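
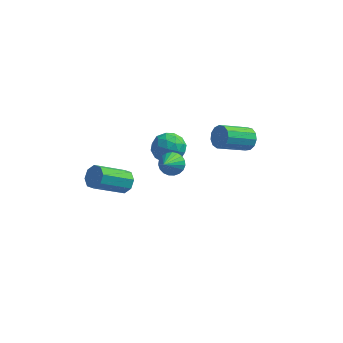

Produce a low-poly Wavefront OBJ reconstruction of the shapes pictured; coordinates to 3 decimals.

v -2.45 3.843 -2.343
v -1.564 3.788 -1.74
v -1.896 2.492 -3.28
v -1.01 2.437 -2.677
v -1.963 2.18 -2.256
v -2.305 3.015 -1.677
v -1.155 3.265 -3.343
v -1.497 4.1 -2.764
v -0.764 3.431 -2.358
v -1.263 2.76 -1.686
v -2.197 3.52 -3.334
v -2.696 2.849 -2.662
v -2.056 3.935 -1.959
v -1.404 2.345 -3.061
v -1.964 2.195 -2.813
v -1.444 2.162 -2.459
v -2.491 3.48 -1.922
v -1.971 3.448 -1.568
v -2.205 2.503 -1.871
v -1.489 2.832 -3.452
v -0.969 2.8 -3.098
v -2.016 4.118 -2.561
v -1.496 4.085 -2.207
v -1.255 3.777 -3.149
v -1.065 3.692 -1.968
v -0.739 2.897 -2.519
v -0.824 3.384 -2.911
v -1.025 3.875 -2.57
v -1.358 3.298 -1.573
v -1.033 2.503 -2.124
v -1.593 2.353 -1.876
v -1.794 2.844 -1.536
v -0.888 3.088 -1.937
v -2.427 3.777 -2.896
v -2.102 2.982 -3.447
v -1.666 3.436 -3.484
v -1.867 3.927 -3.144
v -2.721 3.383 -2.501
v -2.395 2.588 -3.052
v -2.435 2.405 -2.45
v -2.636 2.896 -2.109
v -2.572 3.192 -3.083
v 2.999 1.586 0.73
v 3.436 1.579 1.339
v 2.078 0.487 2.3
v 1.641 0.494 1.69
v 3.187 1.919 1.375
v 1.829 0.827 2.335
v 2.879 2.153 1.205
v 1.521 1.061 2.166
v 2.609 2.208 0.885
v 1.251 1.115 1.846
v 2.463 2.064 0.515
v 1.105 0.972 1.476
v 2.487 1.769 0.214
v 1.129 0.677 1.174
v 2.673 1.416 0.076
v 1.315 0.324 1.036
v 2.963 1.117 0.146
v 1.605 0.025 1.106
v 3.265 0.967 0.401
v 1.907 -0.126 1.362
v 3.482 1.013 0.761
v 2.124 -0.079 1.721
v 3.546 1.241 1.11
v 2.187 0.149 2.071
v -2.717 -3.247 0.452
v -2.419 -2.943 1.044
v -3.784 -4.048 2.301
v -4.083 -4.353 1.708
v -2.846 -2.644 0.843
v -4.211 -3.75 2.099
v -3.198 -2.699 0.412
v -4.563 -3.805 1.669
v -3.268 -3.075 0.005
v -4.634 -4.18 1.261
v -3.016 -3.552 -0.141
v -4.381 -4.657 1.116
v -2.589 -3.85 0.061
v -3.954 -4.956 1.317
v -2.237 -3.795 0.491
v -3.602 -4.901 1.748
v -2.166 -3.42 0.899
v -3.532 -4.525 2.155
v -0.552 -1.475 0.738
v 0.118 -1.292 0.993
v -0.668 -3.005 2.142
v -0.066 -1.118 1.167
v -0.335 -1.006 1.267
v -0.641 -0.975 1.276
v -0.932 -1.03 1.191
v -1.157 -1.163 1.028
v -1.277 -1.349 0.815
v -1.272 -1.557 0.589
v -1.142 -1.751 0.388
v -0.911 -1.898 0.248
v -0.617 -1.971 0.192
v -0.312 -1.958 0.231
v -0.049 -1.862 0.358
v 0.128 -1.699 0.55
v 0.187 -1.497 0.775
f 1 38 17
f 38 12 41
f 17 41 6
f 38 41 17
f 1 17 13
f 17 6 18
f 13 18 2
f 17 18 13
f 1 13 22
f 13 2 23
f 22 23 8
f 13 23 22
f 1 22 34
f 22 8 37
f 34 37 11
f 22 37 34
f 1 34 38
f 34 11 42
f 38 42 12
f 34 42 38
f 2 18 29
f 18 6 32
f 29 32 10
f 18 32 29
f 6 41 19
f 41 12 40
f 19 40 5
f 41 40 19
f 12 42 39
f 42 11 35
f 39 35 3
f 42 35 39
f 11 37 36
f 37 8 24
f 36 24 7
f 37 24 36
f 8 23 28
f 23 2 25
f 28 25 9
f 23 25 28
f 4 30 16
f 30 10 31
f 16 31 5
f 30 31 16
f 4 16 14
f 16 5 15
f 14 15 3
f 16 15 14
f 4 14 21
f 14 3 20
f 21 20 7
f 14 20 21
f 4 21 26
f 21 7 27
f 26 27 9
f 21 27 26
f 4 26 30
f 26 9 33
f 30 33 10
f 26 33 30
f 5 31 19
f 31 10 32
f 19 32 6
f 31 32 19
f 3 15 39
f 15 5 40
f 39 40 12
f 15 40 39
f 7 20 36
f 20 3 35
f 36 35 11
f 20 35 36
f 9 27 28
f 27 7 24
f 28 24 8
f 27 24 28
f 10 33 29
f 33 9 25
f 29 25 2
f 33 25 29
f 44 43 47
f 44 47 45
f 45 47 48
f 45 48 46
f 47 43 49
f 47 49 48
f 48 49 50
f 48 50 46
f 49 43 51
f 49 51 50
f 50 51 52
f 50 52 46
f 51 43 53
f 51 53 52
f 52 53 54
f 52 54 46
f 53 43 55
f 53 55 54
f 54 55 56
f 54 56 46
f 55 43 57
f 55 57 56
f 56 57 58
f 56 58 46
f 57 43 59
f 57 59 58
f 58 59 60
f 58 60 46
f 59 43 61
f 59 61 60
f 60 61 62
f 60 62 46
f 61 43 63
f 61 63 62
f 62 63 64
f 62 64 46
f 63 43 65
f 63 65 64
f 64 65 66
f 64 66 46
f 65 43 44
f 65 44 66
f 66 44 45
f 66 45 46
f 68 67 71
f 68 71 69
f 69 71 72
f 69 72 70
f 71 67 73
f 71 73 72
f 72 73 74
f 72 74 70
f 73 67 75
f 73 75 74
f 74 75 76
f 74 76 70
f 75 67 77
f 75 77 76
f 76 77 78
f 76 78 70
f 77 67 79
f 77 79 78
f 78 79 80
f 78 80 70
f 79 67 81
f 79 81 80
f 80 81 82
f 80 82 70
f 81 67 83
f 81 83 82
f 82 83 84
f 82 84 70
f 83 67 68
f 83 68 84
f 84 68 69
f 84 69 70
f 86 85 88
f 86 88 87
f 88 85 89
f 88 89 87
f 89 85 90
f 89 90 87
f 90 85 91
f 90 91 87
f 91 85 92
f 91 92 87
f 92 85 93
f 92 93 87
f 93 85 94
f 93 94 87
f 94 85 95
f 94 95 87
f 95 85 96
f 95 96 87
f 96 85 97
f 96 97 87
f 97 85 98
f 97 98 87
f 98 85 99
f 98 99 87
f 99 85 100
f 99 100 87
f 100 85 101
f 100 101 87
f 101 85 86
f 101 86 87



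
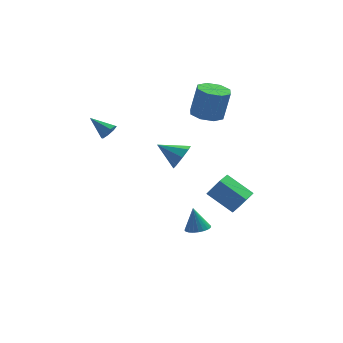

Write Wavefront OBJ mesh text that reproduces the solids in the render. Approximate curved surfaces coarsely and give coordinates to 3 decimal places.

v 2.836 2.086 2.321
v 3.789 2.287 2.093
v 4.216 2.415 3.991
v 3.264 2.214 4.219
v 3.361 2.919 2.147
v 3.788 3.047 4.045
v 2.626 3.063 2.302
v 3.053 3.191 4.201
v 2.014 2.635 2.469
v 2.441 2.763 4.367
v 1.884 1.885 2.549
v 2.311 2.013 4.447
v 2.312 1.253 2.495
v 2.739 1.381 4.393
v 3.047 1.109 2.339
v 3.474 1.237 4.238
v 3.659 1.537 2.173
v 4.086 1.665 4.071
v 4.579 -0.543 -3.196
v 3.289 0.499 -2.19
v 3.893 -0.268 -4.361
v 2.602 0.774 -3.355
v 5.198 0.366 -3.345
v 3.907 1.408 -2.339
v 4.511 0.641 -4.51
v 3.221 1.683 -3.504
v 1.556 2.637 -1.394
v 2.108 2.96 -0.733
v 0.244 3.303 -0.626
v 2.028 3.415 -1.264
v 1.672 3.415 -1.871
v 1.247 2.958 -2.199
v 1.004 2.313 -2.056
v 1.084 1.858 -1.524
v 1.44 1.859 -0.917
v 1.864 2.315 -0.589
v 1.227 -3.922 -2.812
v 1.851 -4.235 -2.635
v 1.033 -3.538 -1.448
v 1.936 -3.974 -2.696
v 1.913 -3.705 -2.775
v 1.785 -3.47 -2.86
v 1.573 -3.303 -2.937
v 1.308 -3.23 -2.995
v 1.03 -3.263 -3.025
v 0.783 -3.396 -3.023
v 0.603 -3.609 -2.989
v 0.518 -3.87 -2.927
v 0.541 -4.138 -2.849
v 0.669 -4.374 -2.764
v 0.881 -4.541 -2.687
v 1.146 -4.613 -2.629
v 1.423 -4.581 -2.599
v 1.671 -4.448 -2.601
v -3.016 -0.765 3.235
v -2.563 -0.468 3.468
v -3.924 0.065 3.945
v -2.704 -0.289 3.078
v -3.029 -0.389 2.78
v -3.346 -0.709 2.749
v -3.47 -1.062 3.002
v -3.329 -1.24 3.392
v -3.004 -1.141 3.689
v -2.687 -0.821 3.721
f 2 1 5
f 2 5 3
f 3 5 6
f 3 6 4
f 5 1 7
f 5 7 6
f 6 7 8
f 6 8 4
f 7 1 9
f 7 9 8
f 8 9 10
f 8 10 4
f 9 1 11
f 9 11 10
f 10 11 12
f 10 12 4
f 11 1 13
f 11 13 12
f 12 13 14
f 12 14 4
f 13 1 15
f 13 15 14
f 14 15 16
f 14 16 4
f 15 1 17
f 15 17 16
f 16 17 18
f 16 18 4
f 17 1 2
f 17 2 18
f 18 2 3
f 18 3 4
f 20 22 19
f 23 20 19
f 19 22 21
f 21 23 19
f 20 26 22
f 24 20 23
f 24 26 20
f 22 26 21
f 25 23 21
f 21 26 25
f 25 24 23
f 26 24 25
f 28 27 30
f 28 30 29
f 30 27 31
f 30 31 29
f 31 27 32
f 31 32 29
f 32 27 33
f 32 33 29
f 33 27 34
f 33 34 29
f 34 27 35
f 34 35 29
f 35 27 36
f 35 36 29
f 36 27 28
f 36 28 29
f 38 37 40
f 38 40 39
f 40 37 41
f 40 41 39
f 41 37 42
f 41 42 39
f 42 37 43
f 42 43 39
f 43 37 44
f 43 44 39
f 44 37 45
f 44 45 39
f 45 37 46
f 45 46 39
f 46 37 47
f 46 47 39
f 47 37 48
f 47 48 39
f 48 37 49
f 48 49 39
f 49 37 50
f 49 50 39
f 50 37 51
f 50 51 39
f 51 37 52
f 51 52 39
f 52 37 53
f 52 53 39
f 53 37 54
f 53 54 39
f 54 37 38
f 54 38 39
f 56 55 58
f 56 58 57
f 58 55 59
f 58 59 57
f 59 55 60
f 59 60 57
f 60 55 61
f 60 61 57
f 61 55 62
f 61 62 57
f 62 55 63
f 62 63 57
f 63 55 64
f 63 64 57
f 64 55 56
f 64 56 57



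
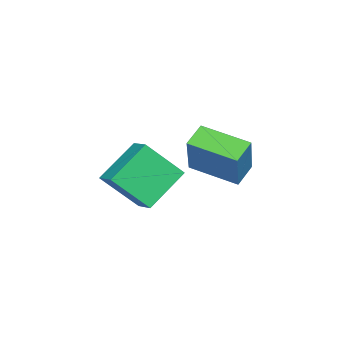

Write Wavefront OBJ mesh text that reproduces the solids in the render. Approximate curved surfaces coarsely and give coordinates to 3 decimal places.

v -1.465 1.471 -2.218
v -2.287 1.787 -1.682
v -1.068 3.31 -2.692
v -1.889 3.625 -2.157
v -0.291 1.655 -0.523
v -1.112 1.97 0.012
v 0.107 3.493 -0.998
v -0.715 3.809 -0.462
v -3.245 -0.797 -5.238
v -2.751 -2.14 -3.714
v -4.597 0.165 -3.951
v -4.103 -1.177 -2.427
v -2.517 -0.183 -4.933
v -2.023 -1.525 -3.409
v -3.869 0.78 -3.646
v -3.375 -0.563 -2.122
f 2 4 1
f 5 2 1
f 1 4 3
f 3 5 1
f 2 8 4
f 6 2 5
f 6 8 2
f 4 8 3
f 7 5 3
f 3 8 7
f 7 6 5
f 8 6 7
f 10 12 9
f 13 10 9
f 9 12 11
f 11 13 9
f 10 16 12
f 14 10 13
f 14 16 10
f 12 16 11
f 15 13 11
f 11 16 15
f 15 14 13
f 16 14 15



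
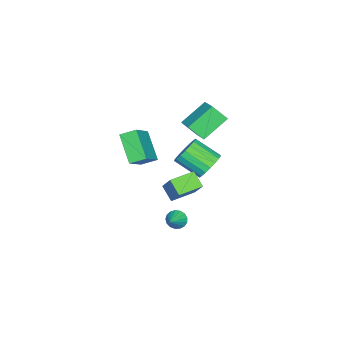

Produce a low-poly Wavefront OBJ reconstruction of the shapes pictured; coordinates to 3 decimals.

v -1.042 -0.512 -1.409
v -0.214 0.446 0.074
v -0.594 0.319 -2.196
v 0.234 1.278 -0.714
v 0.326 -1.418 -1.586
v 1.154 -0.459 -0.104
v 0.774 -0.586 -2.374
v 1.602 0.372 -0.891
v -2.494 -1.564 2.422
v -3.99 -0.693 3.646
v -2.748 -0.626 1.443
v -4.244 0.245 2.666
v -1.256 -0.465 3.154
v -2.752 0.406 4.377
v -1.51 0.473 2.174
v -3.006 1.344 3.398
v 1.916 -2.669 3.678
v 3.447 -2.612 4.835
v 1.523 -1.758 4.153
v 3.054 -1.701 5.311
v 2.966 -1.459 2.229
v 4.497 -1.402 3.387
v 2.573 -0.548 2.705
v 4.104 -0.491 3.862
v -3.473 -0.041 -1.864
v -2.402 -0.086 -2.059
v -2.275 -1.784 -0.972
v -3.347 -1.739 -0.776
v -2.426 0.174 -1.65
v -2.3 -1.524 -0.563
v -2.658 0.391 -1.283
v -2.531 -1.307 -0.196
v -3.051 0.523 -1.032
v -2.925 -1.175 0.055
v -3.528 0.543 -0.945
v -3.402 -1.155 0.142
v -3.994 0.447 -1.04
v -3.868 -1.25 0.047
v -4.357 0.255 -1.298
v -4.23 -1.443 -0.211
v -4.545 0.004 -1.668
v -4.418 -1.694 -0.581
v -4.52 -0.256 -2.077
v -4.394 -1.954 -0.99
v -4.289 -0.473 -2.444
v -4.162 -2.171 -1.357
v -3.895 -0.605 -2.695
v -3.769 -2.303 -1.608
v -3.418 -0.625 -2.782
v -3.292 -2.323 -1.695
v -2.952 -0.53 -2.687
v -2.826 -2.227 -1.6
v -2.59 -0.337 -2.429
v -2.463 -2.035 -1.342
v 0.521 -0.356 -4.239
v 0.866 -0.286 -4.844
v 1.779 -0.164 -3.501
v 0.773 0.027 -4.768
v 0.623 0.252 -4.57
v 0.45 0.338 -4.297
v 0.293 0.265 -4.01
v 0.188 0.05 -3.776
v 0.16 -0.258 -3.647
v 0.214 -0.589 -3.654
v 0.339 -0.866 -3.795
v 0.506 -1.026 -4.038
v 0.676 -1.033 -4.326
v 0.811 -0.885 -4.595
v 0.879 -0.615 -4.782
f 2 4 1
f 5 2 1
f 1 4 3
f 3 5 1
f 2 8 4
f 6 2 5
f 6 8 2
f 4 8 3
f 7 5 3
f 3 8 7
f 7 6 5
f 8 6 7
f 10 12 9
f 13 10 9
f 9 12 11
f 11 13 9
f 10 16 12
f 14 10 13
f 14 16 10
f 12 16 11
f 15 13 11
f 11 16 15
f 15 14 13
f 16 14 15
f 18 20 17
f 21 18 17
f 17 20 19
f 19 21 17
f 18 24 20
f 22 18 21
f 22 24 18
f 20 24 19
f 23 21 19
f 19 24 23
f 23 22 21
f 24 22 23
f 26 25 29
f 26 29 27
f 27 29 30
f 27 30 28
f 29 25 31
f 29 31 30
f 30 31 32
f 30 32 28
f 31 25 33
f 31 33 32
f 32 33 34
f 32 34 28
f 33 25 35
f 33 35 34
f 34 35 36
f 34 36 28
f 35 25 37
f 35 37 36
f 36 37 38
f 36 38 28
f 37 25 39
f 37 39 38
f 38 39 40
f 38 40 28
f 39 25 41
f 39 41 40
f 40 41 42
f 40 42 28
f 41 25 43
f 41 43 42
f 42 43 44
f 42 44 28
f 43 25 45
f 43 45 44
f 44 45 46
f 44 46 28
f 45 25 47
f 45 47 46
f 46 47 48
f 46 48 28
f 47 25 49
f 47 49 48
f 48 49 50
f 48 50 28
f 49 25 51
f 49 51 50
f 50 51 52
f 50 52 28
f 51 25 53
f 51 53 52
f 52 53 54
f 52 54 28
f 53 25 26
f 53 26 54
f 54 26 27
f 54 27 28
f 56 55 58
f 56 58 57
f 58 55 59
f 58 59 57
f 59 55 60
f 59 60 57
f 60 55 61
f 60 61 57
f 61 55 62
f 61 62 57
f 62 55 63
f 62 63 57
f 63 55 64
f 63 64 57
f 64 55 65
f 64 65 57
f 65 55 66
f 65 66 57
f 66 55 67
f 66 67 57
f 67 55 68
f 67 68 57
f 68 55 69
f 68 69 57
f 69 55 56
f 69 56 57



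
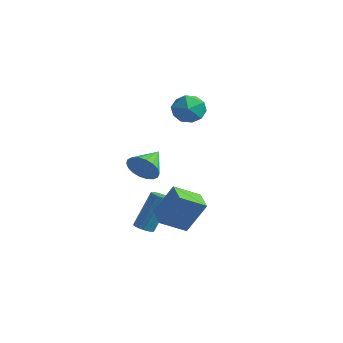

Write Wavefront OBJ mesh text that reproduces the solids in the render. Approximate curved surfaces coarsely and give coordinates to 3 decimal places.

v 1.037 3.276 2.122
v 1.407 2.762 2.894
v -0.007 2.078 1.826
v 0.363 1.564 2.598
v -0.162 2.399 2.759
v 0.483 3.139 2.942
v 0.917 1.701 1.778
v 1.562 2.441 1.961
v 1.333 1.789 2.682
v 0.666 2.22 3.288
v 0.734 2.62 1.432
v 0.067 3.051 2.038
v 2.493 -1.513 -2.708
v 3.153 -0.867 -1.093
v 3.05 -0.323 -3.411
v 3.71 0.323 -1.796
v 3.59 -2.143 -2.904
v 4.25 -1.497 -1.289
v 4.147 -0.953 -3.607
v 4.807 -0.307 -1.992
v 1.28 -1.03 -4.353
v 1.788 -1.181 -4.351
v 2.048 -0.282 -2.404
v 1.54 -0.13 -2.407
v 1.798 -0.967 -4.451
v 2.057 -0.068 -2.504
v 1.704 -0.766 -4.532
v 1.963 0.133 -2.585
v 1.527 -0.617 -4.577
v 1.786 0.282 -2.63
v 1.301 -0.55 -4.578
v 1.56 0.349 -2.631
v 1.071 -0.578 -4.534
v 1.33 0.321 -2.587
v 0.882 -0.695 -4.455
v 1.141 0.204 -2.508
v 0.772 -0.878 -4.356
v 1.032 0.021 -2.409
v 0.763 -1.092 -4.256
v 1.022 -0.193 -2.309
v 0.857 -1.293 -4.175
v 1.116 -0.394 -2.228
v 1.034 -1.442 -4.13
v 1.293 -0.543 -2.183
v 1.26 -1.509 -4.129
v 1.519 -0.61 -2.182
v 1.49 -1.481 -4.173
v 1.749 -0.582 -2.226
v 1.679 -1.364 -4.252
v 1.938 -0.465 -2.305
v -0.325 0.38 -1.319
v -0.028 0.795 -2.072
v -0.715 1.78 -0.701
v -0.418 0.724 -2.157
v -0.789 0.584 -2.075
v -1.069 0.405 -1.844
v -1.201 0.22 -1.508
v -1.16 0.067 -1.136
v -0.954 -0.024 -0.799
v -0.623 -0.036 -0.566
v -0.233 0.036 -0.482
v 0.138 0.175 -0.563
v 0.418 0.355 -0.795
v 0.55 0.539 -1.13
v 0.509 0.692 -1.503
v 0.303 0.783 -1.839
f 1 12 6
f 1 6 2
f 1 2 8
f 1 8 11
f 1 11 12
f 2 6 10
f 6 12 5
f 12 11 3
f 11 8 7
f 8 2 9
f 4 10 5
f 4 5 3
f 4 3 7
f 4 7 9
f 4 9 10
f 5 10 6
f 3 5 12
f 7 3 11
f 9 7 8
f 10 9 2
f 14 16 13
f 17 14 13
f 13 16 15
f 15 17 13
f 14 20 16
f 18 14 17
f 18 20 14
f 16 20 15
f 19 17 15
f 15 20 19
f 19 18 17
f 20 18 19
f 22 21 25
f 22 25 23
f 23 25 26
f 23 26 24
f 25 21 27
f 25 27 26
f 26 27 28
f 26 28 24
f 27 21 29
f 27 29 28
f 28 29 30
f 28 30 24
f 29 21 31
f 29 31 30
f 30 31 32
f 30 32 24
f 31 21 33
f 31 33 32
f 32 33 34
f 32 34 24
f 33 21 35
f 33 35 34
f 34 35 36
f 34 36 24
f 35 21 37
f 35 37 36
f 36 37 38
f 36 38 24
f 37 21 39
f 37 39 38
f 38 39 40
f 38 40 24
f 39 21 41
f 39 41 40
f 40 41 42
f 40 42 24
f 41 21 43
f 41 43 42
f 42 43 44
f 42 44 24
f 43 21 45
f 43 45 44
f 44 45 46
f 44 46 24
f 45 21 47
f 45 47 46
f 46 47 48
f 46 48 24
f 47 21 49
f 47 49 48
f 48 49 50
f 48 50 24
f 49 21 22
f 49 22 50
f 50 22 23
f 50 23 24
f 52 51 54
f 52 54 53
f 54 51 55
f 54 55 53
f 55 51 56
f 55 56 53
f 56 51 57
f 56 57 53
f 57 51 58
f 57 58 53
f 58 51 59
f 58 59 53
f 59 51 60
f 59 60 53
f 60 51 61
f 60 61 53
f 61 51 62
f 61 62 53
f 62 51 63
f 62 63 53
f 63 51 64
f 63 64 53
f 64 51 65
f 64 65 53
f 65 51 66
f 65 66 53
f 66 51 52
f 66 52 53



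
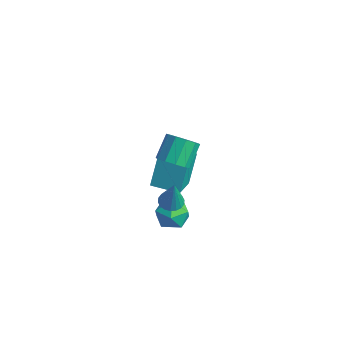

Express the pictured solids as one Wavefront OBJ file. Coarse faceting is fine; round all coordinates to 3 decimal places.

v 3.535 -2.933 0.157
v 4.068 -3.334 -0.021
v 4.045 -3.067 1.983
v 4.188 -3.051 -0.034
v 4.178 -2.745 -0.008
v 4.042 -2.477 0.049
v 3.804 -2.298 0.129
v 3.514 -2.246 0.214
v 3.228 -2.329 0.287
v 3.003 -2.532 0.335
v 2.883 -2.815 0.348
v 2.892 -3.121 0.323
v 3.029 -3.389 0.265
v 3.266 -3.568 0.186
v 3.557 -3.62 0.101
v 3.843 -3.537 0.027
v -3.384 0.752 -5.084
v -3.775 1.541 -3.089
v -2.028 1.83 -5.245
v -2.419 2.62 -3.251
v -2.201 -0.62 -4.309
v -2.592 0.17 -2.315
v -0.845 0.459 -4.471
v -1.236 1.248 -2.476
v 3.167 -1.954 -0.611
v 3.738 -1.965 -1.494
v 3.142 -3.655 -0.606
v 3.713 -3.666 -1.489
v 4.146 -3.345 -0.586
v 4.162 -2.294 -0.589
v 2.718 -3.326 -1.511
v 2.734 -2.275 -1.514
v 3.461 -2.813 -2.05
v 4.344 -2.825 -1.478
v 2.536 -2.795 -0.622
v 3.419 -2.807 -0.05
v 2.329 -2.064 1.953
v 3.064 -1.499 1.797
v 2.546 -0.511 2.93
v 1.811 -1.076 3.087
v 2.63 -1.329 1.45
v 2.112 -0.341 2.584
v 2.081 -1.44 1.296
v 1.563 -0.452 2.429
v 1.627 -1.789 1.392
v 1.109 -0.801 2.526
v 1.441 -2.243 1.703
v 0.923 -1.255 2.836
v 1.594 -2.629 2.11
v 1.076 -1.641 3.243
v 2.028 -2.799 2.456
v 1.51 -1.811 3.59
v 2.577 -2.688 2.611
v 2.059 -1.7 3.744
v 3.031 -2.339 2.514
v 2.513 -1.351 3.648
v 3.217 -1.885 2.204
v 2.699 -0.897 3.337
f 2 1 4
f 2 4 3
f 4 1 5
f 4 5 3
f 5 1 6
f 5 6 3
f 6 1 7
f 6 7 3
f 7 1 8
f 7 8 3
f 8 1 9
f 8 9 3
f 9 1 10
f 9 10 3
f 10 1 11
f 10 11 3
f 11 1 12
f 11 12 3
f 12 1 13
f 12 13 3
f 13 1 14
f 13 14 3
f 14 1 15
f 14 15 3
f 15 1 16
f 15 16 3
f 16 1 2
f 16 2 3
f 18 20 17
f 21 18 17
f 17 20 19
f 19 21 17
f 18 24 20
f 22 18 21
f 22 24 18
f 20 24 19
f 23 21 19
f 19 24 23
f 23 22 21
f 24 22 23
f 25 36 30
f 25 30 26
f 25 26 32
f 25 32 35
f 25 35 36
f 26 30 34
f 30 36 29
f 36 35 27
f 35 32 31
f 32 26 33
f 28 34 29
f 28 29 27
f 28 27 31
f 28 31 33
f 28 33 34
f 29 34 30
f 27 29 36
f 31 27 35
f 33 31 32
f 34 33 26
f 38 37 41
f 38 41 39
f 39 41 42
f 39 42 40
f 41 37 43
f 41 43 42
f 42 43 44
f 42 44 40
f 43 37 45
f 43 45 44
f 44 45 46
f 44 46 40
f 45 37 47
f 45 47 46
f 46 47 48
f 46 48 40
f 47 37 49
f 47 49 48
f 48 49 50
f 48 50 40
f 49 37 51
f 49 51 50
f 50 51 52
f 50 52 40
f 51 37 53
f 51 53 52
f 52 53 54
f 52 54 40
f 53 37 55
f 53 55 54
f 54 55 56
f 54 56 40
f 55 37 57
f 55 57 56
f 56 57 58
f 56 58 40
f 57 37 38
f 57 38 58
f 58 38 39
f 58 39 40



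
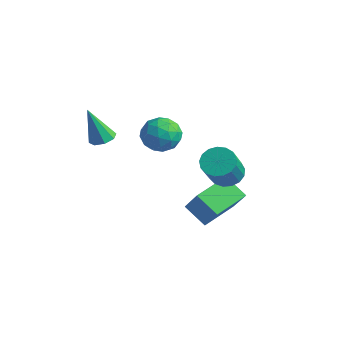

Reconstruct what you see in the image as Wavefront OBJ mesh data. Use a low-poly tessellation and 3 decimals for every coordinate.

v 1.773 0.329 -0.844
v 2.287 0.92 -0.635
v 2.941 -0.159 0.812
v 2.427 -0.749 0.604
v 1.967 0.999 -0.432
v 2.62 -0.079 1.016
v 1.602 0.925 -0.322
v 2.256 -0.154 1.125
v 1.277 0.715 -0.332
v 1.931 -0.364 1.115
v 1.065 0.416 -0.46
v 1.719 -0.663 0.988
v 1.016 0.097 -0.675
v 1.67 -0.982 0.773
v 1.14 -0.168 -0.929
v 1.794 -1.247 0.519
v 1.409 -0.32 -1.163
v 2.063 -1.399 0.284
v 1.761 -0.322 -1.324
v 2.415 -1.401 0.123
v 2.117 -0.176 -1.375
v 2.77 -1.255 0.072
v 2.393 0.087 -1.305
v 3.047 -0.992 0.143
v 2.528 0.405 -1.128
v 3.181 -0.674 0.319
v 2.489 0.705 -0.887
v 3.143 -0.373 0.56
v -0.14 -0.391 -3.756
v 0.9 -0.592 -2.401
v -0.282 1.405 -3.38
v 0.758 1.203 -2.025
v 0.922 -0.143 -4.535
v 1.962 -0.345 -3.18
v 0.78 1.652 -4.159
v 1.82 1.451 -2.804
v -0.536 -1 1.969
v 0.107 -0.747 1.278
v -1.147 -2.093 1.002
v -0.504 -1.84 0.311
v -0.197 -2.292 1.122
v 0.181 -1.616 1.719
v -1.221 -1.224 0.561
v -0.843 -0.548 1.158
v -0.316 -0.885 0.407
v 0.317 -1.545 0.754
v -1.357 -1.295 1.526
v -0.724 -1.955 1.873
v -0.161 -0.777 1.708
v -0.879 -2.063 0.572
v -0.698 -2.328 1.048
v -0.32 -2.179 0.642
v -0.118 -1.288 1.968
v 0.26 -1.139 1.561
v 0.082 -2.048 1.47
v -1.3 -1.701 0.719
v -0.922 -1.552 0.312
v -0.72 -0.661 1.638
v -0.342 -0.512 1.232
v -1.122 -0.792 0.81
v -0.032 -0.71 0.79
v -0.391 -1.353 0.222
v -0.812 -0.991 0.368
v -0.59 -0.593 0.72
v 0.34 -1.098 0.994
v -0.019 -1.741 0.425
v 0.162 -2.006 0.902
v 0.384 -1.609 1.254
v 0.092 -1.179 0.482
v -1.021 -1.099 1.855
v -1.38 -1.742 1.286
v -1.424 -1.231 1.026
v -1.202 -0.834 1.378
v -0.649 -1.487 2.058
v -1.008 -2.13 1.49
v -0.45 -2.247 1.56
v -0.228 -1.849 1.912
v -1.132 -1.661 1.798
v -3.53 -2.275 -0.189
v -2.927 -2.114 -0.007
v -3.95 -2.765 1.629
v -3.244 -1.732 0.023
v -3.728 -1.667 -0.072
v -4.096 -1.959 -0.235
v -4.132 -2.436 -0.372
v -3.816 -2.819 -0.402
v -3.332 -2.883 -0.307
v -2.963 -2.591 -0.143
f 2 1 5
f 2 5 3
f 3 5 6
f 3 6 4
f 5 1 7
f 5 7 6
f 6 7 8
f 6 8 4
f 7 1 9
f 7 9 8
f 8 9 10
f 8 10 4
f 9 1 11
f 9 11 10
f 10 11 12
f 10 12 4
f 11 1 13
f 11 13 12
f 12 13 14
f 12 14 4
f 13 1 15
f 13 15 14
f 14 15 16
f 14 16 4
f 15 1 17
f 15 17 16
f 16 17 18
f 16 18 4
f 17 1 19
f 17 19 18
f 18 19 20
f 18 20 4
f 19 1 21
f 19 21 20
f 20 21 22
f 20 22 4
f 21 1 23
f 21 23 22
f 22 23 24
f 22 24 4
f 23 1 25
f 23 25 24
f 24 25 26
f 24 26 4
f 25 1 27
f 25 27 26
f 26 27 28
f 26 28 4
f 27 1 2
f 27 2 28
f 28 2 3
f 28 3 4
f 30 32 29
f 33 30 29
f 29 32 31
f 31 33 29
f 30 36 32
f 34 30 33
f 34 36 30
f 32 36 31
f 35 33 31
f 31 36 35
f 35 34 33
f 36 34 35
f 37 74 53
f 74 48 77
f 53 77 42
f 74 77 53
f 37 53 49
f 53 42 54
f 49 54 38
f 53 54 49
f 37 49 58
f 49 38 59
f 58 59 44
f 49 59 58
f 37 58 70
f 58 44 73
f 70 73 47
f 58 73 70
f 37 70 74
f 70 47 78
f 74 78 48
f 70 78 74
f 38 54 65
f 54 42 68
f 65 68 46
f 54 68 65
f 42 77 55
f 77 48 76
f 55 76 41
f 77 76 55
f 48 78 75
f 78 47 71
f 75 71 39
f 78 71 75
f 47 73 72
f 73 44 60
f 72 60 43
f 73 60 72
f 44 59 64
f 59 38 61
f 64 61 45
f 59 61 64
f 40 66 52
f 66 46 67
f 52 67 41
f 66 67 52
f 40 52 50
f 52 41 51
f 50 51 39
f 52 51 50
f 40 50 57
f 50 39 56
f 57 56 43
f 50 56 57
f 40 57 62
f 57 43 63
f 62 63 45
f 57 63 62
f 40 62 66
f 62 45 69
f 66 69 46
f 62 69 66
f 41 67 55
f 67 46 68
f 55 68 42
f 67 68 55
f 39 51 75
f 51 41 76
f 75 76 48
f 51 76 75
f 43 56 72
f 56 39 71
f 72 71 47
f 56 71 72
f 45 63 64
f 63 43 60
f 64 60 44
f 63 60 64
f 46 69 65
f 69 45 61
f 65 61 38
f 69 61 65
f 80 79 82
f 80 82 81
f 82 79 83
f 82 83 81
f 83 79 84
f 83 84 81
f 84 79 85
f 84 85 81
f 85 79 86
f 85 86 81
f 86 79 87
f 86 87 81
f 87 79 88
f 87 88 81
f 88 79 80
f 88 80 81



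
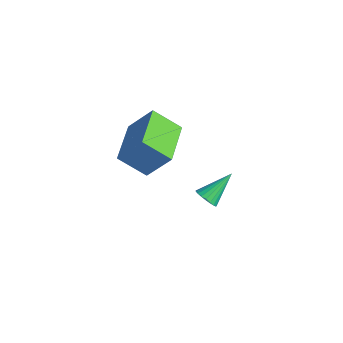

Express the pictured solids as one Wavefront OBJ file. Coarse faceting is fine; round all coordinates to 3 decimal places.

v 3.206 -5.43 2.669
v 3.899 -4.699 3.951
v 1.669 -4.043 2.71
v 2.363 -3.312 3.991
v 3.977 -4.548 1.749
v 4.671 -3.817 3.03
v 2.441 -3.161 1.789
v 3.134 -2.43 3.071
v 3.227 -1.321 -2.29
v 3.76 -1.177 -2.432
v 3.133 -0.019 -1.33
v 3.633 -1.064 -2.598
v 3.436 -0.996 -2.71
v 3.202 -0.984 -2.749
v 2.973 -1.03 -2.709
v 2.788 -1.126 -2.597
v 2.679 -1.256 -2.432
v 2.664 -1.397 -2.242
v 2.747 -1.525 -2.06
v 2.913 -1.618 -1.919
v 3.133 -1.659 -1.841
v 3.37 -1.642 -1.841
v 3.581 -1.569 -1.919
v 3.732 -1.453 -2.061
v 3.795 -1.315 -2.242
f 2 4 1
f 5 2 1
f 1 4 3
f 3 5 1
f 2 8 4
f 6 2 5
f 6 8 2
f 4 8 3
f 7 5 3
f 3 8 7
f 7 6 5
f 8 6 7
f 10 9 12
f 10 12 11
f 12 9 13
f 12 13 11
f 13 9 14
f 13 14 11
f 14 9 15
f 14 15 11
f 15 9 16
f 15 16 11
f 16 9 17
f 16 17 11
f 17 9 18
f 17 18 11
f 18 9 19
f 18 19 11
f 19 9 20
f 19 20 11
f 20 9 21
f 20 21 11
f 21 9 22
f 21 22 11
f 22 9 23
f 22 23 11
f 23 9 24
f 23 24 11
f 24 9 25
f 24 25 11
f 25 9 10
f 25 10 11



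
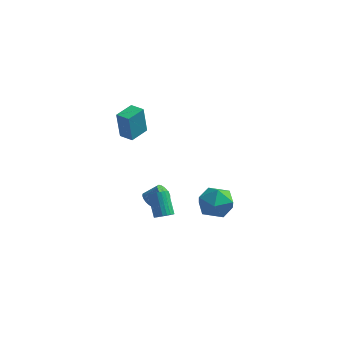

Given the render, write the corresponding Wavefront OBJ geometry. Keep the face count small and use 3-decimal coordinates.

v -2.639 -3.51 2.511
v -2.711 -3.791 4.368
v -2.32 -2.266 2.712
v -2.392 -2.547 4.569
v -1.768 -3.733 2.511
v -1.84 -4.014 4.368
v -1.449 -2.489 2.712
v -1.521 -2.77 4.569
v 0.753 -0.193 -4.171
v 1.126 0.334 -3.111
v 2.614 -0.874 -4.489
v 2.987 -0.347 -3.429
v 2.222 -1.323 -3.401
v 1.071 -0.902 -3.205
v 2.669 0.362 -4.395
v 1.518 0.783 -4.199
v 2.31 0.677 -3.25
v 2.034 -0.365 -2.635
v 1.706 -0.175 -4.965
v 1.43 -1.217 -4.35
v -2.03 -1.12 -4.189
v -1.611 -1.332 -4.546
v -0.811 -0.993 -3.808
v -1.23 -0.78 -3.451
v -1.639 -1.084 -4.629
v -0.839 -0.745 -3.892
v -1.745 -0.844 -4.625
v -0.944 -0.505 -3.888
v -1.907 -0.658 -4.535
v -1.106 -0.319 -3.797
v -2.093 -0.564 -4.376
v -1.293 -0.225 -3.639
v -2.267 -0.579 -4.18
v -1.467 -0.24 -3.443
v -2.394 -0.702 -3.986
v -1.594 -0.363 -3.248
v -2.449 -0.907 -3.832
v -1.649 -0.568 -3.094
v -2.421 -1.155 -3.748
v -1.621 -0.816 -3.011
v -2.316 -1.395 -3.752
v -1.515 -1.056 -3.015
v -2.154 -1.581 -3.843
v -1.353 -1.242 -3.105
v -1.967 -1.675 -4.001
v -1.167 -1.336 -3.264
v -1.793 -1.66 -4.197
v -0.993 -1.321 -3.46
v -1.666 -1.537 -4.392
v -0.866 -1.198 -3.654
v 0.455 -4.291 -2.845
v 0.927 -4.417 -2.514
v 0.217 -3.696 -1.224
v -0.255 -3.569 -1.555
v 0.986 -4.197 -2.605
v 0.276 -3.476 -1.315
v 0.953 -3.993 -2.737
v 0.243 -3.272 -1.447
v 0.834 -3.84 -2.888
v 0.124 -3.119 -1.598
v 0.65 -3.766 -3.032
v -0.061 -3.044 -1.741
v 0.431 -3.782 -3.143
v -0.279 -3.06 -1.853
v 0.217 -3.886 -3.202
v -0.493 -3.164 -1.912
v 0.045 -4.06 -3.2
v -0.666 -3.339 -1.91
v -0.057 -4.274 -3.137
v -0.768 -3.552 -1.847
v -0.071 -4.491 -3.023
v -0.781 -3.769 -1.733
v 0.007 -4.673 -2.878
v -0.703 -3.952 -1.588
v 0.162 -4.789 -2.728
v -0.548 -4.068 -1.438
v 0.368 -4.819 -2.598
v -0.342 -4.098 -1.307
v 0.589 -4.758 -2.51
v -0.122 -4.036 -1.22
v 0.787 -4.616 -2.481
v 0.076 -3.894 -1.191
f 2 4 1
f 5 2 1
f 1 4 3
f 3 5 1
f 2 8 4
f 6 2 5
f 6 8 2
f 4 8 3
f 7 5 3
f 3 8 7
f 7 6 5
f 8 6 7
f 9 20 14
f 9 14 10
f 9 10 16
f 9 16 19
f 9 19 20
f 10 14 18
f 14 20 13
f 20 19 11
f 19 16 15
f 16 10 17
f 12 18 13
f 12 13 11
f 12 11 15
f 12 15 17
f 12 17 18
f 13 18 14
f 11 13 20
f 15 11 19
f 17 15 16
f 18 17 10
f 22 21 25
f 22 25 23
f 23 25 26
f 23 26 24
f 25 21 27
f 25 27 26
f 26 27 28
f 26 28 24
f 27 21 29
f 27 29 28
f 28 29 30
f 28 30 24
f 29 21 31
f 29 31 30
f 30 31 32
f 30 32 24
f 31 21 33
f 31 33 32
f 32 33 34
f 32 34 24
f 33 21 35
f 33 35 34
f 34 35 36
f 34 36 24
f 35 21 37
f 35 37 36
f 36 37 38
f 36 38 24
f 37 21 39
f 37 39 38
f 38 39 40
f 38 40 24
f 39 21 41
f 39 41 40
f 40 41 42
f 40 42 24
f 41 21 43
f 41 43 42
f 42 43 44
f 42 44 24
f 43 21 45
f 43 45 44
f 44 45 46
f 44 46 24
f 45 21 47
f 45 47 46
f 46 47 48
f 46 48 24
f 47 21 49
f 47 49 48
f 48 49 50
f 48 50 24
f 49 21 22
f 49 22 50
f 50 22 23
f 50 23 24
f 52 51 55
f 52 55 53
f 53 55 56
f 53 56 54
f 55 51 57
f 55 57 56
f 56 57 58
f 56 58 54
f 57 51 59
f 57 59 58
f 58 59 60
f 58 60 54
f 59 51 61
f 59 61 60
f 60 61 62
f 60 62 54
f 61 51 63
f 61 63 62
f 62 63 64
f 62 64 54
f 63 51 65
f 63 65 64
f 64 65 66
f 64 66 54
f 65 51 67
f 65 67 66
f 66 67 68
f 66 68 54
f 67 51 69
f 67 69 68
f 68 69 70
f 68 70 54
f 69 51 71
f 69 71 70
f 70 71 72
f 70 72 54
f 71 51 73
f 71 73 72
f 72 73 74
f 72 74 54
f 73 51 75
f 73 75 74
f 74 75 76
f 74 76 54
f 75 51 77
f 75 77 76
f 76 77 78
f 76 78 54
f 77 51 79
f 77 79 78
f 78 79 80
f 78 80 54
f 79 51 81
f 79 81 80
f 80 81 82
f 80 82 54
f 81 51 52
f 81 52 82
f 82 52 53
f 82 53 54



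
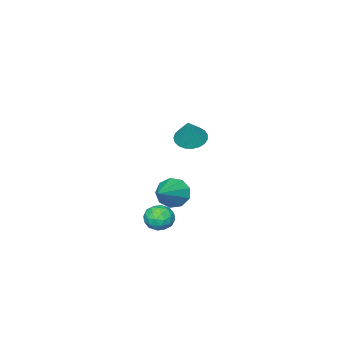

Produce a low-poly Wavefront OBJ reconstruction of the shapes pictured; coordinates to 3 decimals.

v -2.087 -1.617 -2.09
v -1.628 -1.574 -1.557
v -2.152 -2.746 -1.943
v -1.693 -2.703 -1.41
v -2.342 -2.436 -1.34
v -2.302 -1.739 -1.431
v -1.478 -2.581 -2.069
v -1.438 -1.884 -2.16
v -1.253 -2.17 -1.544
v -1.786 -2.08 -1.093
v -1.994 -2.24 -2.407
v -2.527 -2.15 -1.956
v -1.852 -1.497 -1.837
v -1.928 -2.823 -1.663
v -2.309 -2.667 -1.622
v -2.04 -2.641 -1.309
v -2.248 -1.593 -1.762
v -1.978 -1.568 -1.449
v -2.398 -2.075 -1.321
v -1.802 -2.752 -2.051
v -1.532 -2.727 -1.738
v -1.74 -1.679 -2.191
v -1.471 -1.653 -1.878
v -1.382 -2.245 -2.179
v -1.362 -1.821 -1.515
v -1.4 -2.485 -1.429
v -1.273 -2.413 -1.817
v -1.25 -2.003 -1.87
v -1.675 -1.769 -1.25
v -1.713 -2.432 -1.164
v -2.095 -2.276 -1.123
v -2.071 -1.866 -1.176
v -1.454 -2.119 -1.243
v -2.067 -1.888 -2.336
v -2.105 -2.551 -2.25
v -1.709 -2.454 -2.324
v -1.685 -2.044 -2.377
v -2.38 -1.835 -2.071
v -2.418 -2.499 -1.985
v -2.53 -2.317 -1.63
v -2.507 -1.907 -1.683
v -2.326 -2.201 -2.257
v -2.264 -0.71 3.308
v -1.889 -0.243 2.965
v -1.716 -0.31 4.452
v -2.127 -0.095 3.027
v -2.388 -0.053 3.138
v -2.628 -0.125 3.278
v -2.805 -0.298 3.423
v -2.888 -0.543 3.548
v -2.864 -0.816 3.632
v -2.735 -1.071 3.66
v -2.525 -1.264 3.627
v -2.27 -1.361 3.539
v -2.013 -1.345 3.411
v -1.8 -1.22 3.265
v -1.667 -1.007 3.127
v -1.638 -0.742 3.02
v -1.716 -0.472 2.962
v -3.665 -3.189 -1.339
v -3.224 -3.569 -1.888
v -2.175 -2.551 -0.581
v -3.35 -3.066 -2.064
v -3.623 -2.621 -1.9
v -3.917 -2.442 -1.474
v -4.092 -2.613 -0.985
v -4.068 -3.053 -0.661
v -3.856 -3.557 -0.654
v -3.554 -3.889 -0.968
v -3.305 -3.894 -1.455
f 1 38 17
f 38 12 41
f 17 41 6
f 38 41 17
f 1 17 13
f 17 6 18
f 13 18 2
f 17 18 13
f 1 13 22
f 13 2 23
f 22 23 8
f 13 23 22
f 1 22 34
f 22 8 37
f 34 37 11
f 22 37 34
f 1 34 38
f 34 11 42
f 38 42 12
f 34 42 38
f 2 18 29
f 18 6 32
f 29 32 10
f 18 32 29
f 6 41 19
f 41 12 40
f 19 40 5
f 41 40 19
f 12 42 39
f 42 11 35
f 39 35 3
f 42 35 39
f 11 37 36
f 37 8 24
f 36 24 7
f 37 24 36
f 8 23 28
f 23 2 25
f 28 25 9
f 23 25 28
f 4 30 16
f 30 10 31
f 16 31 5
f 30 31 16
f 4 16 14
f 16 5 15
f 14 15 3
f 16 15 14
f 4 14 21
f 14 3 20
f 21 20 7
f 14 20 21
f 4 21 26
f 21 7 27
f 26 27 9
f 21 27 26
f 4 26 30
f 26 9 33
f 30 33 10
f 26 33 30
f 5 31 19
f 31 10 32
f 19 32 6
f 31 32 19
f 3 15 39
f 15 5 40
f 39 40 12
f 15 40 39
f 7 20 36
f 20 3 35
f 36 35 11
f 20 35 36
f 9 27 28
f 27 7 24
f 28 24 8
f 27 24 28
f 10 33 29
f 33 9 25
f 29 25 2
f 33 25 29
f 44 43 46
f 44 46 45
f 46 43 47
f 46 47 45
f 47 43 48
f 47 48 45
f 48 43 49
f 48 49 45
f 49 43 50
f 49 50 45
f 50 43 51
f 50 51 45
f 51 43 52
f 51 52 45
f 52 43 53
f 52 53 45
f 53 43 54
f 53 54 45
f 54 43 55
f 54 55 45
f 55 43 56
f 55 56 45
f 56 43 57
f 56 57 45
f 57 43 58
f 57 58 45
f 58 43 59
f 58 59 45
f 59 43 44
f 59 44 45
f 61 60 63
f 61 63 62
f 63 60 64
f 63 64 62
f 64 60 65
f 64 65 62
f 65 60 66
f 65 66 62
f 66 60 67
f 66 67 62
f 67 60 68
f 67 68 62
f 68 60 69
f 68 69 62
f 69 60 70
f 69 70 62
f 70 60 61
f 70 61 62



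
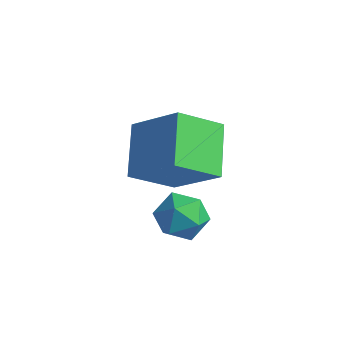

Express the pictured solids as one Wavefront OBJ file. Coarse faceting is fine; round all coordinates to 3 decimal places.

v -2.125 -1.441 -1.695
v -1.658 -1.781 -1.142
v -2.242 -2.579 -2.298
v -1.775 -2.919 -1.745
v -2.508 -2.667 -1.549
v -2.436 -1.964 -1.177
v -1.464 -2.396 -2.263
v -1.392 -1.693 -1.891
v -1.25 -2.371 -1.494
v -1.895 -2.539 -1.053
v -2.005 -1.821 -2.387
v -2.65 -1.989 -1.946
v -3.215 -0.729 -0.202
v -3.876 -1.789 0.699
v -1.834 -0.577 0.99
v -2.495 -1.637 1.89
v -2.405 -1.903 -0.99
v -3.066 -2.963 -0.09
v -1.024 -1.751 0.201
v -1.685 -2.811 1.102
f 1 12 6
f 1 6 2
f 1 2 8
f 1 8 11
f 1 11 12
f 2 6 10
f 6 12 5
f 12 11 3
f 11 8 7
f 8 2 9
f 4 10 5
f 4 5 3
f 4 3 7
f 4 7 9
f 4 9 10
f 5 10 6
f 3 5 12
f 7 3 11
f 9 7 8
f 10 9 2
f 14 16 13
f 17 14 13
f 13 16 15
f 15 17 13
f 14 20 16
f 18 14 17
f 18 20 14
f 16 20 15
f 19 17 15
f 15 20 19
f 19 18 17
f 20 18 19



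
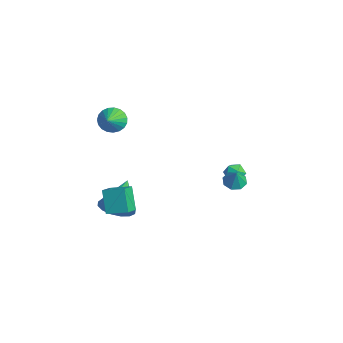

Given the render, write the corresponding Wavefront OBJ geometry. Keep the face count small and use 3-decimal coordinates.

v 1.103 2.786 -1.504
v 1.679 2.95 -1.804
v 1.617 2.714 -0.556
v 1.423 3.36 -1.634
v 0.979 3.434 -1.388
v 0.608 3.127 -1.21
v 0.527 2.621 -1.204
v 0.784 2.211 -1.374
v 1.228 2.138 -1.62
v 1.599 2.444 -1.798
v 1.487 -3.748 -2.152
v 2.038 -3.555 -1.279
v -0.167 -2.752 -1.328
v 2.134 -3.129 -1.603
v 2.056 -2.869 -2.074
v 1.826 -2.844 -2.566
v 1.505 -3.062 -2.947
v 1.179 -3.464 -3.115
v 0.936 -3.942 -3.024
v 0.841 -4.368 -2.701
v 0.919 -4.628 -2.23
v 1.149 -4.652 -1.738
v 1.47 -4.434 -1.357
v 1.796 -4.032 -1.189
v -1.607 3.975 -3.499
v -1.092 3.66 -3.179
v -2.308 3.62 -2.721
v -1.793 3.305 -2.401
v -1.821 3.988 -2.414
v -1.388 4.207 -2.895
v -2.012 3.073 -3.005
v -1.579 3.292 -3.486
v -1.342 3.103 -2.873
v -1.224 3.668 -2.508
v -2.176 3.612 -3.392
v -2.058 4.177 -3.027
v -2.441 -3.005 2.015
v -1.925 -2.472 1.642
v -1.479 -3.495 2.645
v -2.019 -2.296 1.923
v -2.186 -2.242 2.22
v -2.397 -2.32 2.482
v -2.616 -2.516 2.663
v -2.805 -2.797 2.731
v -2.93 -3.114 2.676
v -2.971 -3.412 2.507
v -2.92 -3.639 2.252
v -2.786 -3.757 1.957
v -2.593 -3.745 1.671
v -2.373 -3.605 1.445
v -2.165 -3.361 1.317
v -2.005 -3.055 1.31
v -1.92 -2.741 1.425
v 2.203 -4.653 -0.091
v 2.84 -3.636 0.29
v 1.54 -4.093 -0.478
v 2.177 -3.076 -0.096
v 2.963 -4.644 -1.384
v 3.6 -3.627 -1.002
v 2.3 -4.084 -1.77
v 2.937 -3.067 -1.389
f 2 1 4
f 2 4 3
f 4 1 5
f 4 5 3
f 5 1 6
f 5 6 3
f 6 1 7
f 6 7 3
f 7 1 8
f 7 8 3
f 8 1 9
f 8 9 3
f 9 1 10
f 9 10 3
f 10 1 2
f 10 2 3
f 12 11 14
f 12 14 13
f 14 11 15
f 14 15 13
f 15 11 16
f 15 16 13
f 16 11 17
f 16 17 13
f 17 11 18
f 17 18 13
f 18 11 19
f 18 19 13
f 19 11 20
f 19 20 13
f 20 11 21
f 20 21 13
f 21 11 22
f 21 22 13
f 22 11 23
f 22 23 13
f 23 11 24
f 23 24 13
f 24 11 12
f 24 12 13
f 25 36 30
f 25 30 26
f 25 26 32
f 25 32 35
f 25 35 36
f 26 30 34
f 30 36 29
f 36 35 27
f 35 32 31
f 32 26 33
f 28 34 29
f 28 29 27
f 28 27 31
f 28 31 33
f 28 33 34
f 29 34 30
f 27 29 36
f 31 27 35
f 33 31 32
f 34 33 26
f 38 37 40
f 38 40 39
f 40 37 41
f 40 41 39
f 41 37 42
f 41 42 39
f 42 37 43
f 42 43 39
f 43 37 44
f 43 44 39
f 44 37 45
f 44 45 39
f 45 37 46
f 45 46 39
f 46 37 47
f 46 47 39
f 47 37 48
f 47 48 39
f 48 37 49
f 48 49 39
f 49 37 50
f 49 50 39
f 50 37 51
f 50 51 39
f 51 37 52
f 51 52 39
f 52 37 53
f 52 53 39
f 53 37 38
f 53 38 39
f 55 57 54
f 58 55 54
f 54 57 56
f 56 58 54
f 55 61 57
f 59 55 58
f 59 61 55
f 57 61 56
f 60 58 56
f 56 61 60
f 60 59 58
f 61 59 60



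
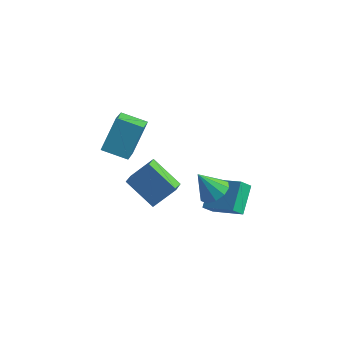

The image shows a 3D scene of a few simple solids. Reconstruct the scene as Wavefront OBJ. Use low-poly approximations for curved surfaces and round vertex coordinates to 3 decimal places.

v 3.142 -0.314 -1.087
v 3.853 -0.728 -0.697
v 2.278 -0.526 0.267
v 3.891 -0.178 -0.587
v 3.643 0.32 -0.667
v 3.204 0.576 -0.908
v 2.741 0.492 -1.217
v 2.432 0.1 -1.476
v 2.394 -0.45 -1.586
v 2.642 -0.948 -1.506
v 3.081 -1.204 -1.265
v 3.544 -1.12 -0.956
v -0.629 0.898 -4.748
v -0.445 -0.116 -4.194
v -2.358 1.254 -3.52
v -2.174 0.239 -2.967
v 0.374 1.721 -3.573
v 0.558 0.706 -3.02
v -1.355 2.076 -2.346
v -1.171 1.062 -1.792
v 1.913 1.099 -4.465
v 1.748 2.657 -3.482
v 2.326 1.551 -5.111
v 2.16 3.109 -4.128
v 3.8 0.711 -3.532
v 3.634 2.269 -2.549
v 4.212 1.163 -4.178
v 4.047 2.721 -3.195
v -2.42 -2.168 2.047
v -2.119 -0.875 3.687
v -2.922 -0.499 0.823
v -2.621 0.794 2.462
v -0.959 -2.014 1.658
v -0.658 -0.721 3.297
v -1.461 -0.345 0.433
v -1.16 0.948 2.073
f 2 1 4
f 2 4 3
f 4 1 5
f 4 5 3
f 5 1 6
f 5 6 3
f 6 1 7
f 6 7 3
f 7 1 8
f 7 8 3
f 8 1 9
f 8 9 3
f 9 1 10
f 9 10 3
f 10 1 11
f 10 11 3
f 11 1 12
f 11 12 3
f 12 1 2
f 12 2 3
f 14 16 13
f 17 14 13
f 13 16 15
f 15 17 13
f 14 20 16
f 18 14 17
f 18 20 14
f 16 20 15
f 19 17 15
f 15 20 19
f 19 18 17
f 20 18 19
f 22 24 21
f 25 22 21
f 21 24 23
f 23 25 21
f 22 28 24
f 26 22 25
f 26 28 22
f 24 28 23
f 27 25 23
f 23 28 27
f 27 26 25
f 28 26 27
f 30 32 29
f 33 30 29
f 29 32 31
f 31 33 29
f 30 36 32
f 34 30 33
f 34 36 30
f 32 36 31
f 35 33 31
f 31 36 35
f 35 34 33
f 36 34 35



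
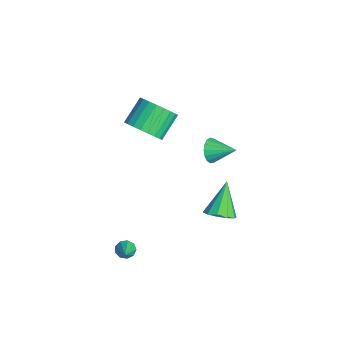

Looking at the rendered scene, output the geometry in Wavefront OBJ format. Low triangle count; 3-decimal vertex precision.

v 2.965 2.447 -1.283
v 3.658 2.656 -0.857
v 1.875 3.073 0.183
v 3.513 3.067 -1.139
v 3.159 3.241 -1.477
v 2.731 3.112 -1.74
v 2.392 2.729 -1.829
v 2.272 2.238 -1.709
v 2.416 1.828 -1.426
v 2.77 1.654 -1.088
v 3.199 1.783 -0.825
v 3.538 2.166 -0.737
v -2.143 3.293 -1.456
v -1.738 3.334 -2.098
v -1.377 4.407 -0.904
v -2.019 3.557 -2.158
v -2.328 3.719 -2.058
v -2.595 3.784 -1.819
v -2.758 3.736 -1.498
v -2.78 3.587 -1.167
v -2.656 3.371 -0.902
v -2.415 3.136 -0.764
v -2.11 2.938 -0.785
v -1.814 2.821 -0.96
v -1.592 2.812 -1.248
v -1.497 2.913 -1.584
v -1.549 3.101 -1.891
v -0.417 -0.579 2.851
v 0.493 -0.203 3.244
v -0.333 0.775 4.221
v -1.243 0.399 3.829
v 0.427 0.057 2.928
v -0.398 1.035 3.905
v 0.233 0.22 2.602
v -0.592 1.198 3.579
v -0.06 0.261 2.313
v -0.885 1.239 3.29
v -0.407 0.174 2.106
v -1.233 1.152 3.083
v -0.756 -0.027 2.013
v -1.582 0.951 2.99
v -1.054 -0.312 2.047
v -1.879 0.666 3.024
v -1.254 -0.638 2.204
v -2.08 0.34 3.181
v -1.327 -0.955 2.459
v -2.153 0.023 3.436
v -1.262 -1.215 2.775
v -2.087 -0.237 3.752
v -1.068 -1.378 3.101
v -1.893 -0.4 4.078
v -0.775 -1.419 3.39
v -1.6 -0.441 4.367
v -0.427 -1.332 3.597
v -1.253 -0.354 4.574
v -0.078 -1.131 3.69
v -0.904 -0.153 4.667
v 0.219 -0.846 3.656
v -0.606 0.132 4.633
v 0.42 -0.52 3.499
v -0.406 0.458 4.476
v 2.909 -2.223 -3.109
v 3.113 -2.548 -3.475
v 3.931 -2.437 -2.351
v 3.227 -2.209 -3.533
v 3.192 -1.877 -3.393
v 3.025 -1.706 -3.12
v 2.804 -1.778 -2.842
v 2.632 -2.058 -2.689
v 2.59 -2.416 -2.732
v 2.697 -2.683 -2.952
v 2.903 -2.736 -3.245
f 2 1 4
f 2 4 3
f 4 1 5
f 4 5 3
f 5 1 6
f 5 6 3
f 6 1 7
f 6 7 3
f 7 1 8
f 7 8 3
f 8 1 9
f 8 9 3
f 9 1 10
f 9 10 3
f 10 1 11
f 10 11 3
f 11 1 12
f 11 12 3
f 12 1 2
f 12 2 3
f 14 13 16
f 14 16 15
f 16 13 17
f 16 17 15
f 17 13 18
f 17 18 15
f 18 13 19
f 18 19 15
f 19 13 20
f 19 20 15
f 20 13 21
f 20 21 15
f 21 13 22
f 21 22 15
f 22 13 23
f 22 23 15
f 23 13 24
f 23 24 15
f 24 13 25
f 24 25 15
f 25 13 26
f 25 26 15
f 26 13 27
f 26 27 15
f 27 13 14
f 27 14 15
f 29 28 32
f 29 32 30
f 30 32 33
f 30 33 31
f 32 28 34
f 32 34 33
f 33 34 35
f 33 35 31
f 34 28 36
f 34 36 35
f 35 36 37
f 35 37 31
f 36 28 38
f 36 38 37
f 37 38 39
f 37 39 31
f 38 28 40
f 38 40 39
f 39 40 41
f 39 41 31
f 40 28 42
f 40 42 41
f 41 42 43
f 41 43 31
f 42 28 44
f 42 44 43
f 43 44 45
f 43 45 31
f 44 28 46
f 44 46 45
f 45 46 47
f 45 47 31
f 46 28 48
f 46 48 47
f 47 48 49
f 47 49 31
f 48 28 50
f 48 50 49
f 49 50 51
f 49 51 31
f 50 28 52
f 50 52 51
f 51 52 53
f 51 53 31
f 52 28 54
f 52 54 53
f 53 54 55
f 53 55 31
f 54 28 56
f 54 56 55
f 55 56 57
f 55 57 31
f 56 28 58
f 56 58 57
f 57 58 59
f 57 59 31
f 58 28 60
f 58 60 59
f 59 60 61
f 59 61 31
f 60 28 29
f 60 29 61
f 61 29 30
f 61 30 31
f 63 62 65
f 63 65 64
f 65 62 66
f 65 66 64
f 66 62 67
f 66 67 64
f 67 62 68
f 67 68 64
f 68 62 69
f 68 69 64
f 69 62 70
f 69 70 64
f 70 62 71
f 70 71 64
f 71 62 72
f 71 72 64
f 72 62 63
f 72 63 64



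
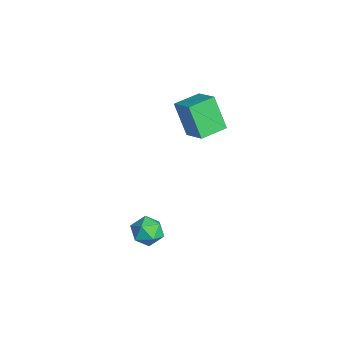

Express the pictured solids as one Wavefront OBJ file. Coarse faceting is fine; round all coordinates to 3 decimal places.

v -0.917 -2.143 -1.942
v -0.452 -2.504 -2.309
v -1.748 -2.616 -2.531
v -1.283 -2.977 -2.898
v -1.385 -3.123 -2.227
v -0.872 -2.831 -1.863
v -1.328 -2.289 -2.977
v -0.815 -1.997 -2.613
v -0.706 -2.594 -2.948
v -0.741 -3.11 -2.485
v -1.459 -2.01 -2.355
v -1.494 -2.526 -1.892
v -2.877 -0.6 1.208
v -3.522 -0.905 2.528
v -3.237 0.448 1.274
v -3.883 0.143 2.593
v -1.917 -0.303 1.747
v -2.563 -0.608 3.066
v -2.278 0.745 1.812
v -2.923 0.44 3.132
f 1 12 6
f 1 6 2
f 1 2 8
f 1 8 11
f 1 11 12
f 2 6 10
f 6 12 5
f 12 11 3
f 11 8 7
f 8 2 9
f 4 10 5
f 4 5 3
f 4 3 7
f 4 7 9
f 4 9 10
f 5 10 6
f 3 5 12
f 7 3 11
f 9 7 8
f 10 9 2
f 14 16 13
f 17 14 13
f 13 16 15
f 15 17 13
f 14 20 16
f 18 14 17
f 18 20 14
f 16 20 15
f 19 17 15
f 15 20 19
f 19 18 17
f 20 18 19



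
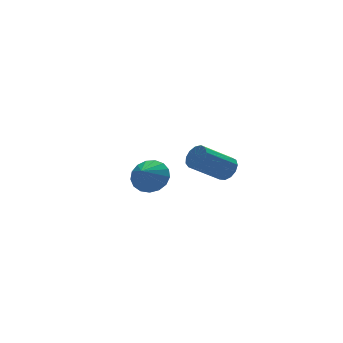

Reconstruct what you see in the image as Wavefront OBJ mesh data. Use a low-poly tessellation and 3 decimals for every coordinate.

v -2.766 -2.242 2.093
v -2.373 -2.381 2.63
v -3.901 -2.237 3.784
v -4.294 -2.098 3.247
v -2.369 -2 2.589
v -3.896 -1.856 3.743
v -2.49 -1.696 2.39
v -4.018 -1.552 3.544
v -2.7 -1.565 2.097
v -4.227 -1.421 3.251
v -2.93 -1.649 1.802
v -4.458 -1.506 2.957
v -3.108 -1.922 1.6
v -4.636 -1.778 2.755
v -3.178 -2.295 1.554
v -4.706 -2.152 2.709
v -3.117 -2.652 1.68
v -4.645 -2.509 2.834
v -2.945 -2.879 1.936
v -4.472 -2.735 3.09
v -2.716 -2.903 2.242
v -4.243 -2.76 3.397
v -2.503 -2.718 2.501
v -4.03 -2.574 3.655
v -3.26 3.944 -1.323
v -2.602 3.189 -1.193
v -4.06 3.396 -0.457
v -2.469 3.516 -0.863
v -2.518 3.942 -0.638
v -2.736 4.367 -0.57
v -3.075 4.696 -0.674
v -3.455 4.853 -0.928
v -3.792 4.801 -1.271
v -4.006 4.553 -1.626
v -4.049 4.166 -1.912
v -3.912 3.728 -2.063
v -3.625 3.339 -2.044
v -3.255 3.089 -1.86
v -2.885 3.035 -1.553
f 2 1 5
f 2 5 3
f 3 5 6
f 3 6 4
f 5 1 7
f 5 7 6
f 6 7 8
f 6 8 4
f 7 1 9
f 7 9 8
f 8 9 10
f 8 10 4
f 9 1 11
f 9 11 10
f 10 11 12
f 10 12 4
f 11 1 13
f 11 13 12
f 12 13 14
f 12 14 4
f 13 1 15
f 13 15 14
f 14 15 16
f 14 16 4
f 15 1 17
f 15 17 16
f 16 17 18
f 16 18 4
f 17 1 19
f 17 19 18
f 18 19 20
f 18 20 4
f 19 1 21
f 19 21 20
f 20 21 22
f 20 22 4
f 21 1 23
f 21 23 22
f 22 23 24
f 22 24 4
f 23 1 2
f 23 2 24
f 24 2 3
f 24 3 4
f 26 25 28
f 26 28 27
f 28 25 29
f 28 29 27
f 29 25 30
f 29 30 27
f 30 25 31
f 30 31 27
f 31 25 32
f 31 32 27
f 32 25 33
f 32 33 27
f 33 25 34
f 33 34 27
f 34 25 35
f 34 35 27
f 35 25 36
f 35 36 27
f 36 25 37
f 36 37 27
f 37 25 38
f 37 38 27
f 38 25 39
f 38 39 27
f 39 25 26
f 39 26 27



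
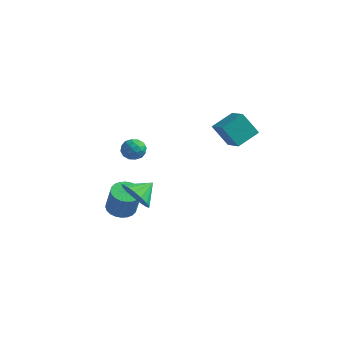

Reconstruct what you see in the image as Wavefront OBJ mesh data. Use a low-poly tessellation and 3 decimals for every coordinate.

v -2.884 -0.016 0.075
v -2.406 -0.224 0.609
v -3.094 -1.176 -0.189
v -2.616 -1.384 0.345
v -3.267 -1.067 0.53
v -3.136 -0.351 0.692
v -2.364 -1.049 -0.272
v -2.233 -0.333 -0.11
v -2.084 -0.863 0.394
v -2.642 -0.874 0.89
v -2.858 -0.526 -0.47
v -3.416 -0.537 0.026
v -2.626 -0.018 0.365
v -2.874 -1.382 0.055
v -3.256 -1.196 0.164
v -2.975 -1.318 0.478
v -3.056 -0.093 0.414
v -2.775 -0.215 0.728
v -3.281 -0.711 0.681
v -2.725 -1.185 -0.308
v -2.444 -1.307 0.006
v -2.525 -0.082 -0.058
v -2.244 -0.204 0.256
v -2.219 -0.689 -0.261
v -2.156 -0.516 0.552
v -2.28 -1.198 0.398
v -2.131 -1.001 0.035
v -2.055 -0.58 0.13
v -2.484 -0.522 0.844
v -2.608 -1.204 0.689
v -2.99 -1.018 0.798
v -2.914 -0.597 0.893
v -2.295 -0.898 0.718
v -2.892 -0.196 -0.269
v -3.016 -0.878 -0.424
v -2.586 -0.803 -0.473
v -2.51 -0.382 -0.378
v -3.22 -0.202 0.022
v -3.344 -0.884 -0.132
v -3.445 -0.82 0.29
v -3.369 -0.399 0.385
v -3.205 -0.502 -0.298
v -3.267 -1.205 -4.286
v -2.789 -1.855 -4.582
v -2.215 -2.166 -2.969
v -2.693 -1.515 -2.674
v -2.574 -1.599 -4.609
v -2 -1.91 -2.996
v -2.465 -1.282 -4.587
v -1.891 -1.593 -2.974
v -2.478 -0.954 -4.519
v -1.904 -1.265 -2.906
v -2.611 -0.664 -4.416
v -2.037 -0.974 -2.803
v -2.844 -0.456 -4.293
v -2.27 -0.767 -2.68
v -3.142 -0.362 -4.169
v -2.567 -0.673 -2.556
v -3.458 -0.396 -4.063
v -2.884 -0.707 -2.45
v -3.745 -0.554 -3.991
v -3.171 -0.865 -2.378
v -3.96 -0.81 -3.964
v -3.386 -1.121 -2.351
v -4.069 -1.127 -3.986
v -3.495 -1.438 -2.373
v -4.056 -1.455 -4.054
v -3.482 -1.766 -2.441
v -3.923 -1.746 -4.157
v -3.349 -2.056 -2.544
v -3.69 -1.953 -4.28
v -3.116 -2.264 -2.667
v -3.393 -2.047 -4.404
v -2.818 -2.358 -2.791
v -3.076 -2.013 -4.51
v -2.502 -2.324 -2.897
v 2.642 0.125 1.862
v 1.824 -0.156 3.112
v 3.133 1.351 2.459
v 2.316 1.07 3.709
v 3.684 -0.55 2.391
v 2.867 -0.831 3.641
v 4.176 0.676 2.988
v 3.358 0.395 4.238
v -1.501 -2.385 -2.166
v -0.523 -2.525 -2.577
v -1.079 -1.355 -1.514
v -0.754 -2.216 -2.914
v -1.157 -1.947 -3.08
v -1.638 -1.777 -3.036
v -2.088 -1.747 -2.793
v -2.403 -1.863 -2.407
v -2.512 -2.099 -1.965
v -2.389 -2.4 -1.57
v -2.062 -2.697 -1.311
v -1.607 -2.923 -1.248
v -1.127 -3.026 -1.395
v -0.733 -2.982 -1.719
v -0.515 -2.801 -2.146
f 1 38 17
f 38 12 41
f 17 41 6
f 38 41 17
f 1 17 13
f 17 6 18
f 13 18 2
f 17 18 13
f 1 13 22
f 13 2 23
f 22 23 8
f 13 23 22
f 1 22 34
f 22 8 37
f 34 37 11
f 22 37 34
f 1 34 38
f 34 11 42
f 38 42 12
f 34 42 38
f 2 18 29
f 18 6 32
f 29 32 10
f 18 32 29
f 6 41 19
f 41 12 40
f 19 40 5
f 41 40 19
f 12 42 39
f 42 11 35
f 39 35 3
f 42 35 39
f 11 37 36
f 37 8 24
f 36 24 7
f 37 24 36
f 8 23 28
f 23 2 25
f 28 25 9
f 23 25 28
f 4 30 16
f 30 10 31
f 16 31 5
f 30 31 16
f 4 16 14
f 16 5 15
f 14 15 3
f 16 15 14
f 4 14 21
f 14 3 20
f 21 20 7
f 14 20 21
f 4 21 26
f 21 7 27
f 26 27 9
f 21 27 26
f 4 26 30
f 26 9 33
f 30 33 10
f 26 33 30
f 5 31 19
f 31 10 32
f 19 32 6
f 31 32 19
f 3 15 39
f 15 5 40
f 39 40 12
f 15 40 39
f 7 20 36
f 20 3 35
f 36 35 11
f 20 35 36
f 9 27 28
f 27 7 24
f 28 24 8
f 27 24 28
f 10 33 29
f 33 9 25
f 29 25 2
f 33 25 29
f 44 43 47
f 44 47 45
f 45 47 48
f 45 48 46
f 47 43 49
f 47 49 48
f 48 49 50
f 48 50 46
f 49 43 51
f 49 51 50
f 50 51 52
f 50 52 46
f 51 43 53
f 51 53 52
f 52 53 54
f 52 54 46
f 53 43 55
f 53 55 54
f 54 55 56
f 54 56 46
f 55 43 57
f 55 57 56
f 56 57 58
f 56 58 46
f 57 43 59
f 57 59 58
f 58 59 60
f 58 60 46
f 59 43 61
f 59 61 60
f 60 61 62
f 60 62 46
f 61 43 63
f 61 63 62
f 62 63 64
f 62 64 46
f 63 43 65
f 63 65 64
f 64 65 66
f 64 66 46
f 65 43 67
f 65 67 66
f 66 67 68
f 66 68 46
f 67 43 69
f 67 69 68
f 68 69 70
f 68 70 46
f 69 43 71
f 69 71 70
f 70 71 72
f 70 72 46
f 71 43 73
f 71 73 72
f 72 73 74
f 72 74 46
f 73 43 75
f 73 75 74
f 74 75 76
f 74 76 46
f 75 43 44
f 75 44 76
f 76 44 45
f 76 45 46
f 78 80 77
f 81 78 77
f 77 80 79
f 79 81 77
f 78 84 80
f 82 78 81
f 82 84 78
f 80 84 79
f 83 81 79
f 79 84 83
f 83 82 81
f 84 82 83
f 86 85 88
f 86 88 87
f 88 85 89
f 88 89 87
f 89 85 90
f 89 90 87
f 90 85 91
f 90 91 87
f 91 85 92
f 91 92 87
f 92 85 93
f 92 93 87
f 93 85 94
f 93 94 87
f 94 85 95
f 94 95 87
f 95 85 96
f 95 96 87
f 96 85 97
f 96 97 87
f 97 85 98
f 97 98 87
f 98 85 99
f 98 99 87
f 99 85 86
f 99 86 87



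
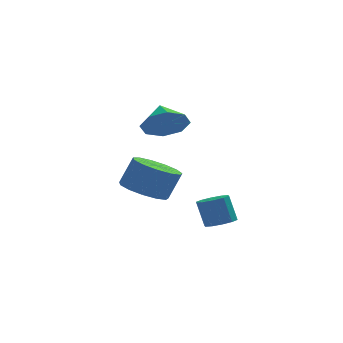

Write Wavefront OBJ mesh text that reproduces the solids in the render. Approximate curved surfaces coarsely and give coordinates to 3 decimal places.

v -4.038 2.091 -2.489
v -3.222 2.686 -2.926
v -2.647 2.865 -1.607
v -3.462 2.269 -1.171
v -3.674 3.086 -2.783
v -3.098 3.265 -1.464
v -4.241 3.17 -2.547
v -3.665 3.349 -1.228
v -4.743 2.911 -2.293
v -4.168 3.09 -0.974
v -5.022 2.392 -2.101
v -4.446 2.571 -0.782
v -4.988 1.777 -2.032
v -4.412 1.956 -0.714
v -4.652 1.261 -2.109
v -4.077 1.44 -0.79
v -4.121 1.009 -2.306
v -3.546 1.188 -0.987
v -3.564 1.1 -2.562
v -2.989 1.279 -1.243
v -3.157 1.506 -2.794
v -2.582 1.685 -1.475
v -3.03 2.097 -2.93
v -2.454 2.276 -1.611
v -1.247 -2.615 -2.465
v -0.858 -3.107 -2.229
v -1.163 -2.796 -1.079
v -1.553 -2.305 -1.315
v -0.627 -2.764 -2.26
v -0.933 -2.454 -1.11
v -0.633 -2.365 -2.37
v -0.939 -2.055 -1.219
v -0.874 -2.061 -2.515
v -1.179 -1.751 -1.365
v -1.257 -1.969 -2.642
v -1.562 -1.659 -1.492
v -1.637 -2.124 -2.701
v -1.942 -1.813 -1.551
v -1.867 -2.466 -2.67
v -2.173 -2.156 -1.52
v -1.861 -2.865 -2.561
v -2.167 -2.555 -1.41
v -1.621 -3.169 -2.415
v -1.926 -2.859 -1.265
v -1.238 -3.261 -2.288
v -1.543 -2.951 -1.138
v -3.156 2.13 1.192
v -2.117 2.277 1.225
v -3.324 3.15 1.928
v -2.462 2.663 0.611
v -3.214 2.736 0.337
v -3.932 2.454 0.564
v -4.195 1.982 1.158
v -3.849 1.596 1.773
v -3.097 1.523 2.047
v -2.38 1.805 1.82
f 2 1 5
f 2 5 3
f 3 5 6
f 3 6 4
f 5 1 7
f 5 7 6
f 6 7 8
f 6 8 4
f 7 1 9
f 7 9 8
f 8 9 10
f 8 10 4
f 9 1 11
f 9 11 10
f 10 11 12
f 10 12 4
f 11 1 13
f 11 13 12
f 12 13 14
f 12 14 4
f 13 1 15
f 13 15 14
f 14 15 16
f 14 16 4
f 15 1 17
f 15 17 16
f 16 17 18
f 16 18 4
f 17 1 19
f 17 19 18
f 18 19 20
f 18 20 4
f 19 1 21
f 19 21 20
f 20 21 22
f 20 22 4
f 21 1 23
f 21 23 22
f 22 23 24
f 22 24 4
f 23 1 2
f 23 2 24
f 24 2 3
f 24 3 4
f 26 25 29
f 26 29 27
f 27 29 30
f 27 30 28
f 29 25 31
f 29 31 30
f 30 31 32
f 30 32 28
f 31 25 33
f 31 33 32
f 32 33 34
f 32 34 28
f 33 25 35
f 33 35 34
f 34 35 36
f 34 36 28
f 35 25 37
f 35 37 36
f 36 37 38
f 36 38 28
f 37 25 39
f 37 39 38
f 38 39 40
f 38 40 28
f 39 25 41
f 39 41 40
f 40 41 42
f 40 42 28
f 41 25 43
f 41 43 42
f 42 43 44
f 42 44 28
f 43 25 45
f 43 45 44
f 44 45 46
f 44 46 28
f 45 25 26
f 45 26 46
f 46 26 27
f 46 27 28
f 48 47 50
f 48 50 49
f 50 47 51
f 50 51 49
f 51 47 52
f 51 52 49
f 52 47 53
f 52 53 49
f 53 47 54
f 53 54 49
f 54 47 55
f 54 55 49
f 55 47 56
f 55 56 49
f 56 47 48
f 56 48 49



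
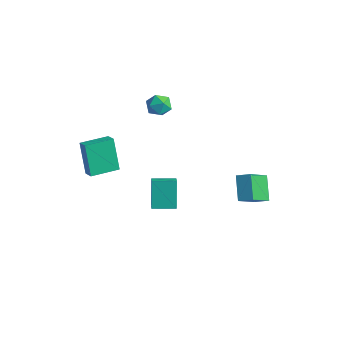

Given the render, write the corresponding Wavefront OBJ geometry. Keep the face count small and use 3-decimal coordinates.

v 2.819 2.108 -0.409
v 3.571 2.508 -0.012
v 2.676 3.564 -1.605
v 3.428 3.964 -1.208
v 3.812 1.316 -1.492
v 4.564 1.716 -1.095
v 3.669 2.772 -2.688
v 4.421 3.172 -2.291
v -4.502 2.627 0.591
v -3.955 3.23 0.801
v -3.965 1.81 1.539
v -3.418 2.413 1.749
v -4.236 2.509 1.921
v -4.567 3.014 1.335
v -3.353 2.026 1.005
v -3.684 2.531 0.419
v -3.244 2.859 1.056
v -3.79 3.157 1.623
v -4.13 1.883 0.717
v -4.676 2.181 1.284
v -3.936 -3.128 -1.55
v -4.84 -2.742 0.385
v -3.403 -1.453 -1.634
v -4.307 -1.067 0.3
v -3.233 -3.333 -1.18
v -4.137 -2.947 0.754
v -2.7 -1.658 -1.265
v -3.604 -1.272 0.67
v -0.205 -1.541 -2.941
v -0.909 -0.865 -1.37
v 0.715 -0.487 -2.983
v 0.011 0.19 -1.411
v 0.329 -1.99 -2.509
v -0.375 -1.313 -0.937
v 1.249 -0.935 -2.55
v 0.545 -0.259 -0.979
f 2 4 1
f 5 2 1
f 1 4 3
f 3 5 1
f 2 8 4
f 6 2 5
f 6 8 2
f 4 8 3
f 7 5 3
f 3 8 7
f 7 6 5
f 8 6 7
f 9 20 14
f 9 14 10
f 9 10 16
f 9 16 19
f 9 19 20
f 10 14 18
f 14 20 13
f 20 19 11
f 19 16 15
f 16 10 17
f 12 18 13
f 12 13 11
f 12 11 15
f 12 15 17
f 12 17 18
f 13 18 14
f 11 13 20
f 15 11 19
f 17 15 16
f 18 17 10
f 22 24 21
f 25 22 21
f 21 24 23
f 23 25 21
f 22 28 24
f 26 22 25
f 26 28 22
f 24 28 23
f 27 25 23
f 23 28 27
f 27 26 25
f 28 26 27
f 30 32 29
f 33 30 29
f 29 32 31
f 31 33 29
f 30 36 32
f 34 30 33
f 34 36 30
f 32 36 31
f 35 33 31
f 31 36 35
f 35 34 33
f 36 34 35



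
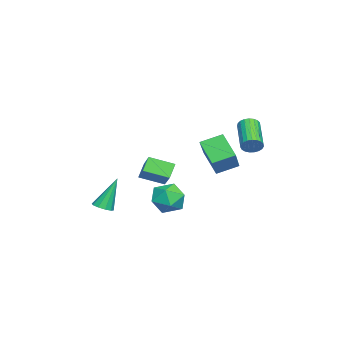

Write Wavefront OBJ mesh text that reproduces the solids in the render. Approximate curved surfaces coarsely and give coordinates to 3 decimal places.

v 2.421 1.769 0.28
v 3.932 1.865 1.478
v 2.014 2.778 0.712
v 3.525 2.874 1.91
v 3.175 2.506 -0.73
v 4.686 2.602 0.468
v 2.768 3.515 -0.298
v 4.279 3.611 0.9
v 2.915 -0.972 -0.442
v 3.905 -0.523 0.359
v 2.713 0.239 -0.87
v 3.703 0.688 -0.07
v 3.517 -1.108 -1.11
v 4.507 -0.659 -0.31
v 3.315 0.103 -1.539
v 4.305 0.552 -0.738
v 2.245 -3.165 -3.687
v 2.531 -2.691 -3.771
v 1.755 -2.555 -1.933
v 2.207 -2.641 -3.88
v 1.897 -2.791 -3.914
v 1.72 -3.084 -3.862
v 1.744 -3.408 -3.743
v 1.96 -3.639 -3.602
v 2.284 -3.689 -3.493
v 2.594 -3.539 -3.459
v 2.771 -3.246 -3.511
v 2.747 -2.922 -3.631
v 2.825 0.936 -2.362
v 3.703 1.119 -1.999
v 3.277 -0.519 -2.721
v 4.155 -0.336 -2.358
v 3.391 -0.397 -1.768
v 3.112 0.502 -1.546
v 3.868 0.098 -3.174
v 3.589 0.997 -2.952
v 4.348 0.601 -2.501
v 4.053 0.295 -1.632
v 2.927 0.305 -3.088
v 2.632 -0.001 -2.219
v 0.455 3.721 0.201
v 0.744 3.546 0.647
v -0.845 3.105 1.506
v -1.135 3.279 1.059
v 0.709 3.771 0.697
v -0.881 3.33 1.556
v 0.63 3.987 0.661
v -0.96 3.546 1.52
v 0.52 4.157 0.546
v -1.07 3.716 1.404
v 0.399 4.251 0.371
v -1.191 3.81 1.229
v 0.288 4.254 0.166
v -1.302 3.813 1.024
v 0.206 4.165 -0.033
v -1.384 3.723 0.826
v 0.167 3.998 -0.191
v -1.423 3.557 0.668
v 0.177 3.784 -0.281
v -1.413 3.343 0.577
v 0.236 3.559 -0.288
v -1.354 3.117 0.57
v 0.332 3.362 -0.211
v -1.258 2.92 0.647
v 0.45 3.226 -0.062
v -1.14 2.785 0.796
v 0.569 3.177 0.132
v -1.021 2.735 0.99
v 0.668 3.221 0.338
v -0.922 2.78 1.196
v 0.73 3.352 0.52
v -0.86 2.91 1.379
f 2 4 1
f 5 2 1
f 1 4 3
f 3 5 1
f 2 8 4
f 6 2 5
f 6 8 2
f 4 8 3
f 7 5 3
f 3 8 7
f 7 6 5
f 8 6 7
f 10 12 9
f 13 10 9
f 9 12 11
f 11 13 9
f 10 16 12
f 14 10 13
f 14 16 10
f 12 16 11
f 15 13 11
f 11 16 15
f 15 14 13
f 16 14 15
f 18 17 20
f 18 20 19
f 20 17 21
f 20 21 19
f 21 17 22
f 21 22 19
f 22 17 23
f 22 23 19
f 23 17 24
f 23 24 19
f 24 17 25
f 24 25 19
f 25 17 26
f 25 26 19
f 26 17 27
f 26 27 19
f 27 17 28
f 27 28 19
f 28 17 18
f 28 18 19
f 29 40 34
f 29 34 30
f 29 30 36
f 29 36 39
f 29 39 40
f 30 34 38
f 34 40 33
f 40 39 31
f 39 36 35
f 36 30 37
f 32 38 33
f 32 33 31
f 32 31 35
f 32 35 37
f 32 37 38
f 33 38 34
f 31 33 40
f 35 31 39
f 37 35 36
f 38 37 30
f 42 41 45
f 42 45 43
f 43 45 46
f 43 46 44
f 45 41 47
f 45 47 46
f 46 47 48
f 46 48 44
f 47 41 49
f 47 49 48
f 48 49 50
f 48 50 44
f 49 41 51
f 49 51 50
f 50 51 52
f 50 52 44
f 51 41 53
f 51 53 52
f 52 53 54
f 52 54 44
f 53 41 55
f 53 55 54
f 54 55 56
f 54 56 44
f 55 41 57
f 55 57 56
f 56 57 58
f 56 58 44
f 57 41 59
f 57 59 58
f 58 59 60
f 58 60 44
f 59 41 61
f 59 61 60
f 60 61 62
f 60 62 44
f 61 41 63
f 61 63 62
f 62 63 64
f 62 64 44
f 63 41 65
f 63 65 64
f 64 65 66
f 64 66 44
f 65 41 67
f 65 67 66
f 66 67 68
f 66 68 44
f 67 41 69
f 67 69 68
f 68 69 70
f 68 70 44
f 69 41 71
f 69 71 70
f 70 71 72
f 70 72 44
f 71 41 42
f 71 42 72
f 72 42 43
f 72 43 44



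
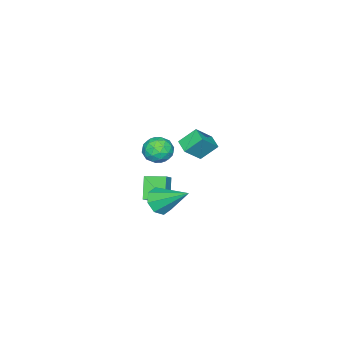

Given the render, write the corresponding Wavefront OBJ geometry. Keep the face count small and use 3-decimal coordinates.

v -0.519 1.435 -1.311
v -0.175 1.94 -1.971
v -0.621 3.205 -0.009
v -0.863 1.914 -1.99
v -1.35 1.608 -1.611
v -1.35 1.2 -1.056
v -0.864 0.93 -0.65
v -0.176 0.955 -0.631
v 0.311 1.261 -1.01
v 0.311 1.669 -1.565
v -4.116 -0.435 0.453
v -3.464 -0.266 1.087
v -3.076 -0.994 -0.467
v -2.424 -0.825 0.167
v -3.056 -1.484 0.318
v -3.699 -1.138 0.887
v -2.841 -0.122 -0.267
v -3.484 0.224 0.302
v -2.676 -0.072 0.642
v -2.809 -0.914 1.004
v -3.731 -0.346 -0.384
v -3.864 -1.188 -0.022
v -3.881 -0.301 0.851
v -2.659 -0.959 -0.231
v -3.03 -1.346 -0.142
v -2.647 -1.246 0.23
v -4.019 -0.814 0.733
v -3.636 -0.714 1.106
v -3.396 -1.43 0.654
v -2.904 -0.546 -0.486
v -2.521 -0.446 -0.113
v -3.893 -0.014 0.39
v -3.51 0.086 0.762
v -3.144 0.17 -0.034
v -3.035 -0.088 0.962
v -2.423 -0.417 0.421
v -2.669 -0.004 0.166
v -3.047 0.2 0.501
v -3.113 -0.583 1.175
v -2.502 -0.911 0.634
v -2.873 -1.298 0.722
v -3.251 -1.095 1.057
v -2.65 -0.469 0.913
v -4.038 -0.349 -0.014
v -3.427 -0.677 -0.555
v -3.289 -0.165 -0.437
v -3.667 0.038 -0.102
v -4.117 -0.843 0.199
v -3.505 -1.172 -0.342
v -3.493 -1.46 0.119
v -3.871 -1.256 0.454
v -3.89 -0.791 -0.293
v -0.185 2.846 4.079
v -0.8 3.505 4.916
v -1.131 3.183 3.118
v -1.746 3.842 3.955
v 0.286 3.558 3.865
v -0.329 4.217 4.702
v -0.66 3.895 2.904
v -1.275 4.554 3.741
v -3.018 -1.133 -3.863
v -3.858 -1.652 -2.681
v -3.445 0.044 -3.65
v -4.285 -0.475 -2.468
v -2.335 -0.985 -3.312
v -3.175 -1.504 -2.13
v -2.762 0.192 -3.099
v -3.602 -0.327 -1.917
f 2 1 4
f 2 4 3
f 4 1 5
f 4 5 3
f 5 1 6
f 5 6 3
f 6 1 7
f 6 7 3
f 7 1 8
f 7 8 3
f 8 1 9
f 8 9 3
f 9 1 10
f 9 10 3
f 10 1 2
f 10 2 3
f 11 48 27
f 48 22 51
f 27 51 16
f 48 51 27
f 11 27 23
f 27 16 28
f 23 28 12
f 27 28 23
f 11 23 32
f 23 12 33
f 32 33 18
f 23 33 32
f 11 32 44
f 32 18 47
f 44 47 21
f 32 47 44
f 11 44 48
f 44 21 52
f 48 52 22
f 44 52 48
f 12 28 39
f 28 16 42
f 39 42 20
f 28 42 39
f 16 51 29
f 51 22 50
f 29 50 15
f 51 50 29
f 22 52 49
f 52 21 45
f 49 45 13
f 52 45 49
f 21 47 46
f 47 18 34
f 46 34 17
f 47 34 46
f 18 33 38
f 33 12 35
f 38 35 19
f 33 35 38
f 14 40 26
f 40 20 41
f 26 41 15
f 40 41 26
f 14 26 24
f 26 15 25
f 24 25 13
f 26 25 24
f 14 24 31
f 24 13 30
f 31 30 17
f 24 30 31
f 14 31 36
f 31 17 37
f 36 37 19
f 31 37 36
f 14 36 40
f 36 19 43
f 40 43 20
f 36 43 40
f 15 41 29
f 41 20 42
f 29 42 16
f 41 42 29
f 13 25 49
f 25 15 50
f 49 50 22
f 25 50 49
f 17 30 46
f 30 13 45
f 46 45 21
f 30 45 46
f 19 37 38
f 37 17 34
f 38 34 18
f 37 34 38
f 20 43 39
f 43 19 35
f 39 35 12
f 43 35 39
f 54 56 53
f 57 54 53
f 53 56 55
f 55 57 53
f 54 60 56
f 58 54 57
f 58 60 54
f 56 60 55
f 59 57 55
f 55 60 59
f 59 58 57
f 60 58 59
f 62 64 61
f 65 62 61
f 61 64 63
f 63 65 61
f 62 68 64
f 66 62 65
f 66 68 62
f 64 68 63
f 67 65 63
f 63 68 67
f 67 66 65
f 68 66 67

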